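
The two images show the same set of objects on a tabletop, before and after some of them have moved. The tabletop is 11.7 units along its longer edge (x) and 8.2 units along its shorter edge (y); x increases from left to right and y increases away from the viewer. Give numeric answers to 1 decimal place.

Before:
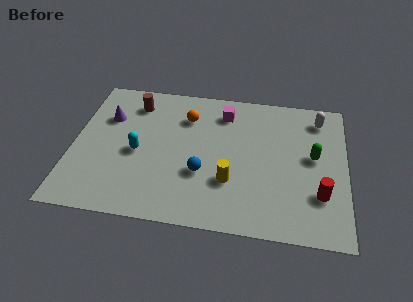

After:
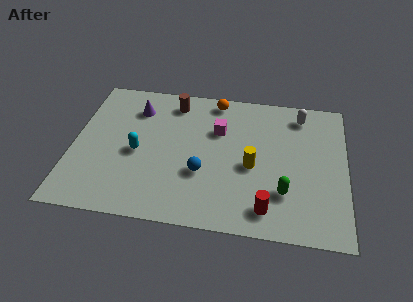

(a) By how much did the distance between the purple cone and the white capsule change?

-2.1

Before: roughly 9.2 units apart; after: 7.1. That's 2.1 units closer together.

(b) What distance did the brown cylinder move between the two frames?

1.7

From (2.5, 6.6) to (4.2, 6.9), the brown cylinder covered √(1.7² + 0.3²) ≈ 1.7 units.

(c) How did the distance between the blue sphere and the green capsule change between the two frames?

-1.4

They were about 5.0 units apart before and 3.6 after — 1.4 units closer together.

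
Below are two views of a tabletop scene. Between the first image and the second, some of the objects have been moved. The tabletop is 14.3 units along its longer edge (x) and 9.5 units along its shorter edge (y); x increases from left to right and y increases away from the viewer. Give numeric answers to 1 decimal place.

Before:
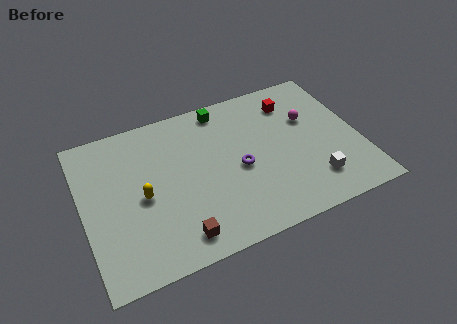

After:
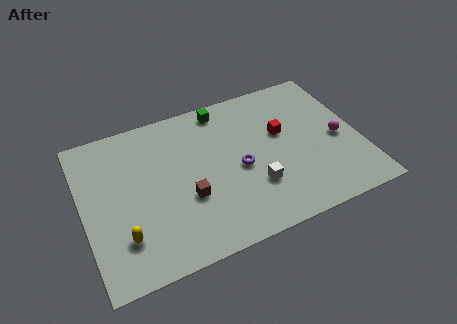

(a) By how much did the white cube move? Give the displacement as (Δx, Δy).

(-3.0, 0.8)

The white cube was at about (11.6, 2.1) and moved to about (8.6, 2.9).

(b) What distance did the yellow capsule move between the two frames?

2.3

The yellow capsule moved from about (3.0, 4.4) to (1.8, 2.4), a distance of √(1.2² + 2.0²) ≈ 2.3.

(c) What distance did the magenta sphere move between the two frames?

2.2

From (11.9, 6.1) to (13.2, 4.3), the magenta sphere covered √(1.3² + 1.8²) ≈ 2.2 units.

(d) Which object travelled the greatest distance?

the white cube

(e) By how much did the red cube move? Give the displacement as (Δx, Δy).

(-0.8, -1.8)

The red cube was at about (11.2, 7.5) and moved to about (10.4, 5.7).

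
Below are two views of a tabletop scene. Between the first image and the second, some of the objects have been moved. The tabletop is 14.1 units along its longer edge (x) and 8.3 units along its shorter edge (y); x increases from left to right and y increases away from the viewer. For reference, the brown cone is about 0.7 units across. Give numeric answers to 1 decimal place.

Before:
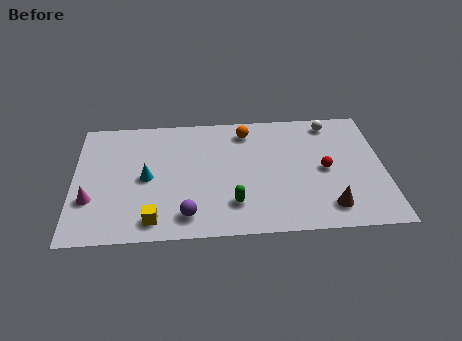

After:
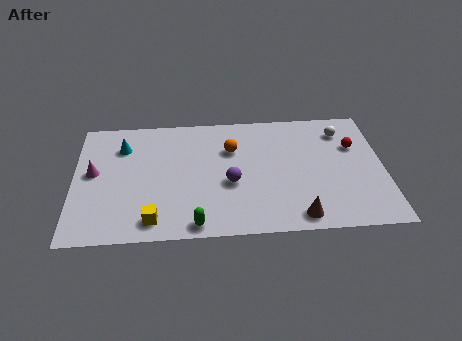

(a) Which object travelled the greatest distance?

the purple sphere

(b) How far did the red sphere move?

2.1

From (11.4, 4.0) to (12.8, 5.5), the red sphere covered √(1.4² + 1.5²) ≈ 2.1 units.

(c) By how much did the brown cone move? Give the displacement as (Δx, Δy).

(-1.4, -0.5)

From the two frames, the brown cone sits at roughly (11.5, 1.5) before and (10.1, 1.0) after.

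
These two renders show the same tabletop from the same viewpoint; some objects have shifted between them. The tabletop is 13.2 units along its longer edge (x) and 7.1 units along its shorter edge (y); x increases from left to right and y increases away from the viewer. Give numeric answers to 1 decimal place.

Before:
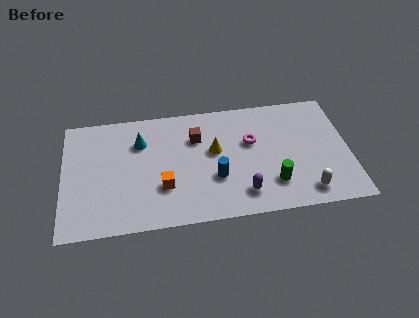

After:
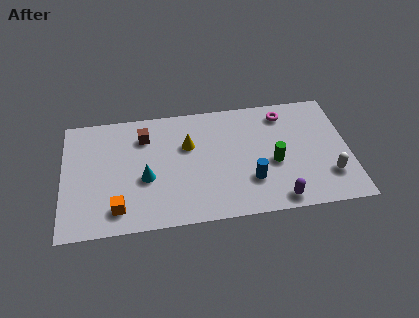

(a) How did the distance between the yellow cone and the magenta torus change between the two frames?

+3.0

They were about 1.7 units apart before and 4.7 after — 3.0 units further apart.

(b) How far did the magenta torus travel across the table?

2.2

The magenta torus moved from about (8.7, 4.4) to (10.3, 5.9), a distance of √(1.6² + 1.5²) ≈ 2.2.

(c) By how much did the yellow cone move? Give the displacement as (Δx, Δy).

(-1.2, 0.5)

From the two frames, the yellow cone sits at roughly (7.0, 4.1) before and (5.8, 4.6) after.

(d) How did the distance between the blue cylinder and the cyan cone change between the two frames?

+0.6

They were about 4.3 units apart before and 4.9 after — 0.6 units further apart.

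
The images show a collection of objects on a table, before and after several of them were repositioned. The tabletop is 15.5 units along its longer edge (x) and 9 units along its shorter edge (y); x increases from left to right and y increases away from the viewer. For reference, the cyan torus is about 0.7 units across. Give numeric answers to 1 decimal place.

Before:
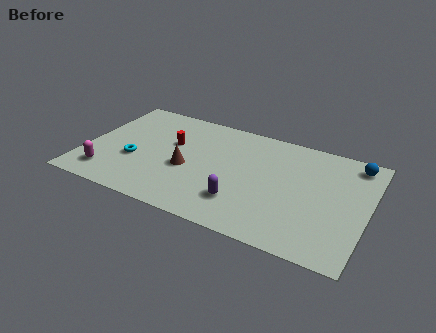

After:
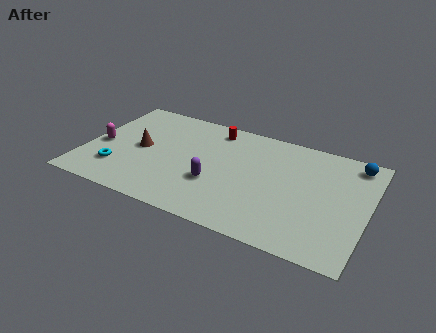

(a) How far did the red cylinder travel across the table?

3.0

The red cylinder was near (4.6, 5.6) before and (6.7, 7.7) after, so it travelled √(2.1² + 2.1²) ≈ 3.0 units.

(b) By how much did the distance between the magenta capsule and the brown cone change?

-2.4

They were about 4.7 units apart before and 2.3 after — 2.4 units closer together.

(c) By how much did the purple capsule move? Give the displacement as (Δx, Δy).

(-1.6, 0.9)

From the two frames, the purple capsule sits at roughly (8.9, 2.3) before and (7.3, 3.2) after.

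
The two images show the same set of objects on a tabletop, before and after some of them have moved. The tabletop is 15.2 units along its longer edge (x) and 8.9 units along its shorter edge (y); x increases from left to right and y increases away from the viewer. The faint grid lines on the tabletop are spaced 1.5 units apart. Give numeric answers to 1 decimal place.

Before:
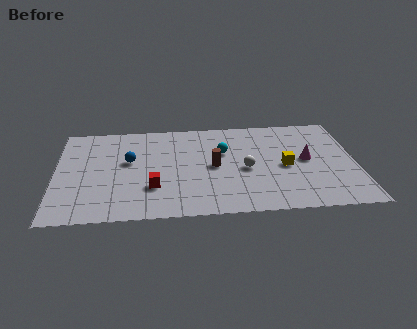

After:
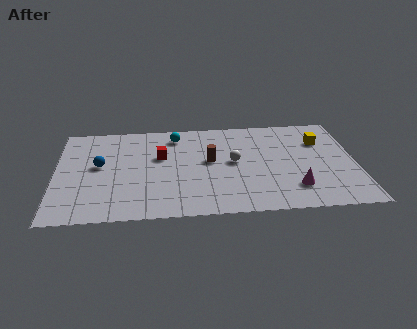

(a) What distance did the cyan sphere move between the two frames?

2.9

The cyan sphere was near (8.5, 5.7) before and (6.1, 7.4) after, so it travelled √(2.4² + 1.7²) ≈ 2.9 units.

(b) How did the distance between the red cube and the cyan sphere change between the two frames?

-2.6

The distance was about 4.7 in the first image and 2.1 in the second, so they moved 2.6 units closer together.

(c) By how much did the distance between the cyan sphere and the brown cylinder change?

+1.6

They were about 1.4 units apart before and 3.0 after — 1.6 units further apart.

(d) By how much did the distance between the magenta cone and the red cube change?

-0.5

Before: roughly 8.0 units apart; after: 7.5. That's 0.5 units closer together.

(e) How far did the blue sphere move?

1.5

The blue sphere was near (3.7, 5.2) before and (2.2, 4.9) after, so it travelled √(1.5² + 0.3²) ≈ 1.5 units.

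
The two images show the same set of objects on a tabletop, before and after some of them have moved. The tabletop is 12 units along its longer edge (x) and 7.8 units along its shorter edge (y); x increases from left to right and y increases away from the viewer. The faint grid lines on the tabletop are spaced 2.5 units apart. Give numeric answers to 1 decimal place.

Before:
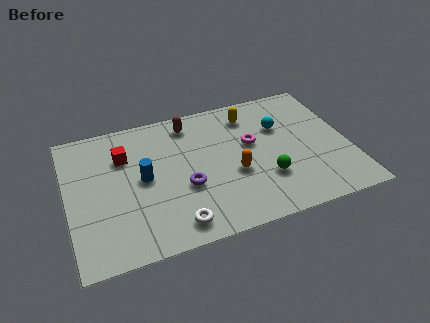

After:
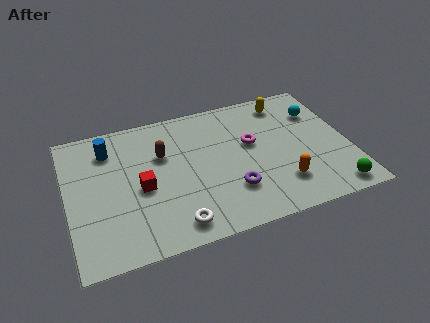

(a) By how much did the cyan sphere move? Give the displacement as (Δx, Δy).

(1.7, 0.4)

From the two frames, the cyan sphere sits at roughly (9.2, 5.2) before and (10.9, 5.6) after.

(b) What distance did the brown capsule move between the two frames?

2.0

From (5.4, 6.6) to (4.1, 5.1), the brown capsule covered √(1.3² + 1.5²) ≈ 2.0 units.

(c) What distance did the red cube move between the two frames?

2.1

From (2.5, 5.5) to (3.1, 3.5), the red cube covered √(0.6² + 2.0²) ≈ 2.1 units.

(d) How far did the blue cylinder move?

2.5

From (3.2, 4.0) to (1.9, 6.1), the blue cylinder covered √(1.3² + 2.1²) ≈ 2.5 units.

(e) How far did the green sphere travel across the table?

3.1

The green sphere moved from about (8.3, 2.4) to (11.0, 0.9), a distance of √(2.7² + 1.5²) ≈ 3.1.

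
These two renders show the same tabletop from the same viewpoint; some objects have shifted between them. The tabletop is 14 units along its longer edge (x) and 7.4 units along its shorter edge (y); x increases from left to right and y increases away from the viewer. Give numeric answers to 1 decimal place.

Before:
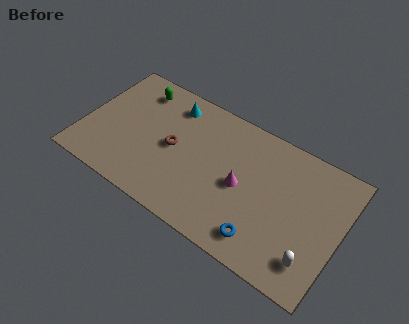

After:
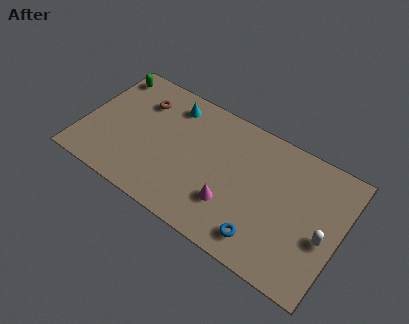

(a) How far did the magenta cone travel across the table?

1.4

The magenta cone was near (8.7, 3.5) before and (8.3, 2.2) after, so it travelled √(0.4² + 1.3²) ≈ 1.4 units.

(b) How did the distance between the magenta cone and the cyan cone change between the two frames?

+0.5

They were about 5.0 units apart before and 5.5 after — 0.5 units further apart.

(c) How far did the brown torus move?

2.8

The brown torus moved from about (4.9, 3.7) to (2.8, 5.5), a distance of √(2.1² + 1.8²) ≈ 2.8.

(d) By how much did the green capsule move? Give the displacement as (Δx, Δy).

(-1.7, 0.2)

The green capsule started near (2.5, 6.1) and ended near (0.8, 6.3).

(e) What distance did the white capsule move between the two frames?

1.6

From (12.8, 1.6) to (13.2, 3.1), the white capsule covered √(0.4² + 1.5²) ≈ 1.6 units.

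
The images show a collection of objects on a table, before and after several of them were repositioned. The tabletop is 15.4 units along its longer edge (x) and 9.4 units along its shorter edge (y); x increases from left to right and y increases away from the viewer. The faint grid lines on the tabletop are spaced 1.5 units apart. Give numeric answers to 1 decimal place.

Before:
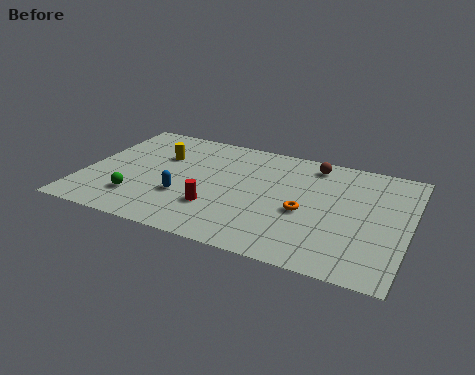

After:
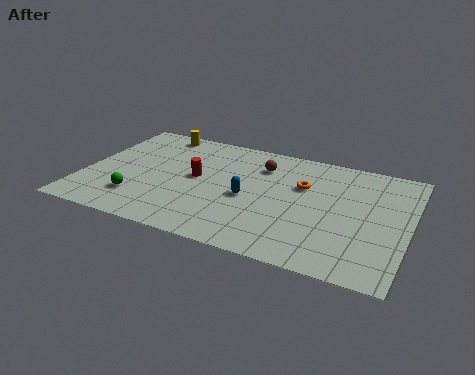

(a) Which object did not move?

the green sphere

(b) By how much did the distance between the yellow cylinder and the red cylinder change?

-0.5

The distance was about 4.7 in the first image and 4.2 in the second, so they moved 0.5 units closer together.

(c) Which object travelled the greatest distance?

the blue capsule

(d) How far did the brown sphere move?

2.6

From (10.6, 8.1) to (8.2, 7.1), the brown sphere covered √(2.4² + 1.0²) ≈ 2.6 units.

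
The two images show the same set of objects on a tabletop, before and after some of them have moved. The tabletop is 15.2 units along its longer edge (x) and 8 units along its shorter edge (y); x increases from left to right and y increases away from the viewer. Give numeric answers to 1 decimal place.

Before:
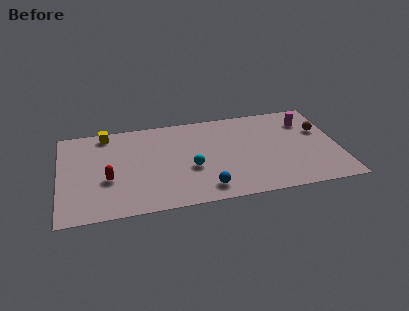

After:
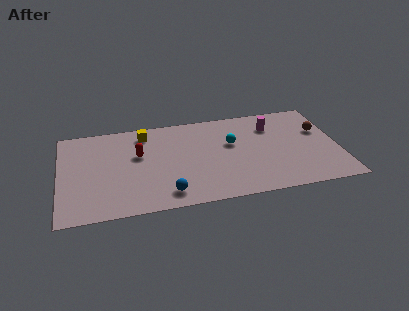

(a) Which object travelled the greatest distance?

the cyan sphere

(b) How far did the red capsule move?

2.5

The red capsule was near (2.6, 3.1) before and (4.3, 4.9) after, so it travelled √(1.7² + 1.8²) ≈ 2.5 units.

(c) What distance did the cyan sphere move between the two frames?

2.9

The cyan sphere was near (7.1, 3.2) before and (9.4, 4.9) after, so it travelled √(2.3² + 1.7²) ≈ 2.9 units.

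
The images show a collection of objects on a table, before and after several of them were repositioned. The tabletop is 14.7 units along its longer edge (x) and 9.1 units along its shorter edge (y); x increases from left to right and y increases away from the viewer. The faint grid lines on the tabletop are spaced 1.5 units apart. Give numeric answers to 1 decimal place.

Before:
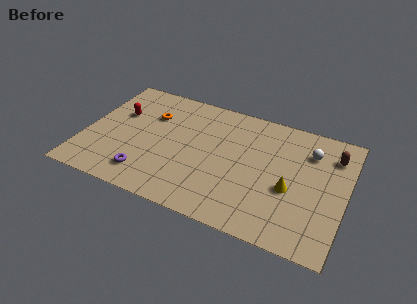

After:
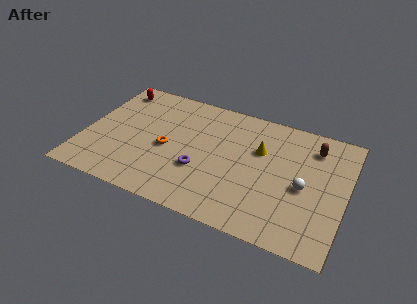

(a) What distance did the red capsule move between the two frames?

2.0

The red capsule moved from about (1.7, 5.8) to (1.2, 7.7), a distance of √(0.5² + 1.9²) ≈ 2.0.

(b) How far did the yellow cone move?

2.9

From (11.7, 3.7) to (9.8, 5.9), the yellow cone covered √(1.9² + 2.2²) ≈ 2.9 units.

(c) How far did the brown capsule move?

1.1

The brown capsule was near (13.8, 7.0) before and (12.7, 7.2) after, so it travelled √(1.1² + 0.2²) ≈ 1.1 units.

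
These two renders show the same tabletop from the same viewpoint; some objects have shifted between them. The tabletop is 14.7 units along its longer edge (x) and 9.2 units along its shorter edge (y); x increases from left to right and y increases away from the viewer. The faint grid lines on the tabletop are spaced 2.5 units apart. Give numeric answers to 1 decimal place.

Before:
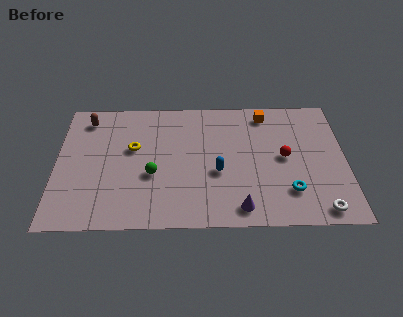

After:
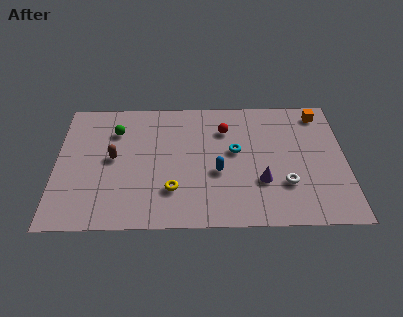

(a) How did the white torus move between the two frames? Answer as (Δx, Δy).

(-1.7, 1.8)

The white torus started near (13.3, 1.0) and ended near (11.6, 2.8).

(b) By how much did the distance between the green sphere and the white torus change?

+0.7

The distance was about 8.8 in the first image and 9.5 in the second, so they moved 0.7 units further apart.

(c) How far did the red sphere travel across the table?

3.7

The red sphere moved from about (11.6, 4.7) to (8.6, 6.8), a distance of √(3.0² + 2.1²) ≈ 3.7.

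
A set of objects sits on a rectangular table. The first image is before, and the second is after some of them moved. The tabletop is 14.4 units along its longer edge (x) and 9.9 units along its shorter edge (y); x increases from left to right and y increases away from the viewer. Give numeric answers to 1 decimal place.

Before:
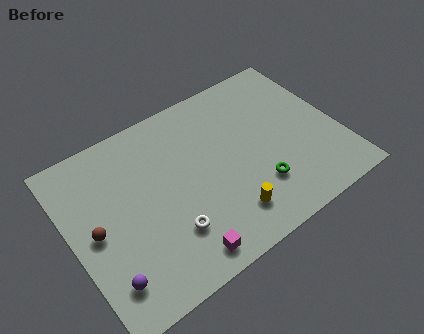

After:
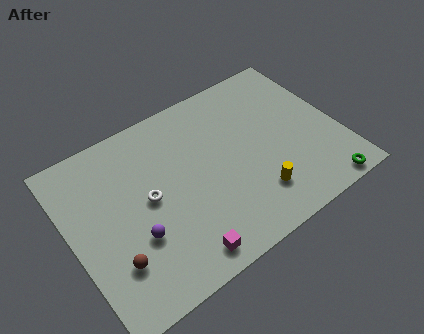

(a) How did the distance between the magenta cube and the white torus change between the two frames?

+2.5

The distance was about 1.5 in the first image and 4.0 in the second, so they moved 2.5 units further apart.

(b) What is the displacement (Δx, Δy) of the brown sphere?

(0.6, -2.1)

The brown sphere started near (1.2, 4.8) and ended near (1.8, 2.7).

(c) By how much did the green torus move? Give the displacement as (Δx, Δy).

(3.2, -1.9)

The green torus was at about (9.6, 2.7) and moved to about (12.8, 0.8).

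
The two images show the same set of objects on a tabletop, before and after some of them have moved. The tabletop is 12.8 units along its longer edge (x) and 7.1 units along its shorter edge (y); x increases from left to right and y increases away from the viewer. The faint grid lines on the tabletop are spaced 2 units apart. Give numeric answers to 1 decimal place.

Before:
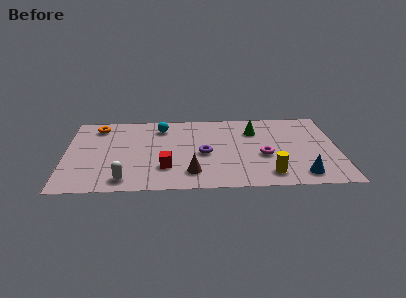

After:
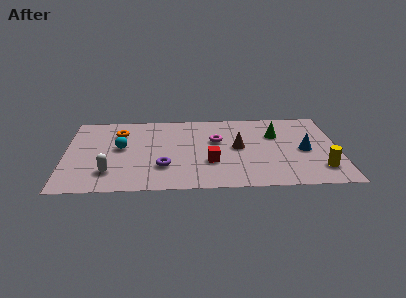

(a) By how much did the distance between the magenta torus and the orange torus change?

-3.7

The distance was about 8.4 in the first image and 4.7 in the second, so they moved 3.7 units closer together.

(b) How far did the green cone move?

1.1

The green cone was near (8.9, 5.2) before and (9.9, 4.8) after, so it travelled √(1.0² + 0.4²) ≈ 1.1 units.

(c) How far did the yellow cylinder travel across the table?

2.4

From (9.5, 1.2) to (11.9, 1.6), the yellow cylinder covered √(2.4² + 0.4²) ≈ 2.4 units.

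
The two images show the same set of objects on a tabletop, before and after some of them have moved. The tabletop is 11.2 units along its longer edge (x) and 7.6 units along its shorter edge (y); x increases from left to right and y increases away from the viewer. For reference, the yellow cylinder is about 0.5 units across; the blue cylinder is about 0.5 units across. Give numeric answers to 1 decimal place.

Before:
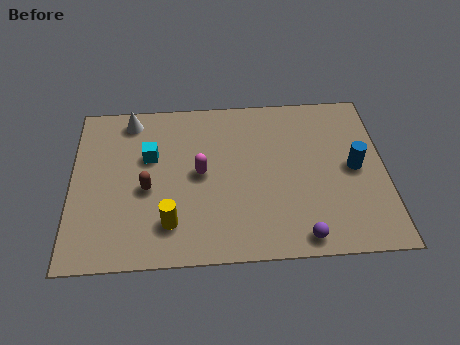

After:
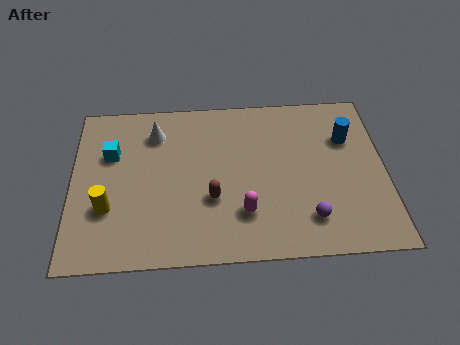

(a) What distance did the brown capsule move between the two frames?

2.4

The brown capsule moved from about (2.7, 3.3) to (5.0, 2.7), a distance of √(2.3² + 0.6²) ≈ 2.4.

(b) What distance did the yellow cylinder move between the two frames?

2.3

The yellow cylinder was near (3.5, 1.7) before and (1.3, 2.5) after, so it travelled √(2.2² + 0.8²) ≈ 2.3 units.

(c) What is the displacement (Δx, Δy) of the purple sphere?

(0.3, 0.8)

The purple sphere started near (8.1, 0.8) and ended near (8.4, 1.6).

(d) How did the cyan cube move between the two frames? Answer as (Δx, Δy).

(-1.4, 0.2)

The cyan cube started near (2.8, 4.8) and ended near (1.4, 5.0).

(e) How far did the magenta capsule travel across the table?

2.4

The magenta capsule was near (4.6, 3.9) before and (6.1, 2.0) after, so it travelled √(1.5² + 1.9²) ≈ 2.4 units.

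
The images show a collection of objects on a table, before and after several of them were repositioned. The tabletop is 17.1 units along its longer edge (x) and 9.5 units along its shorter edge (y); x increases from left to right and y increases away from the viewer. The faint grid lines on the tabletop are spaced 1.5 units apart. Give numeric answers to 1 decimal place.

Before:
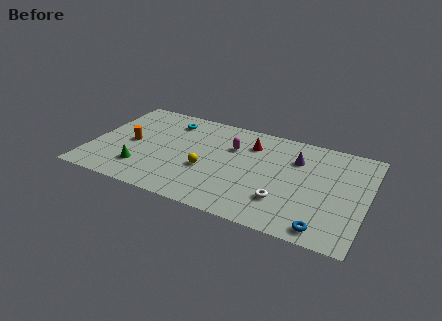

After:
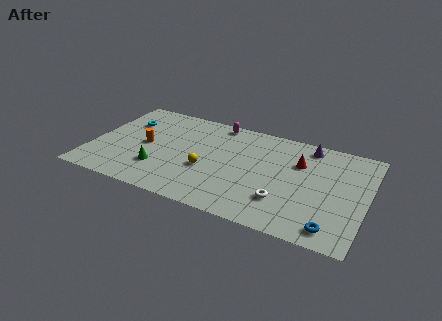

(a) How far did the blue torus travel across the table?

0.5

From (14.8, 1.1) to (15.3, 1.3), the blue torus covered √(0.5² + 0.2²) ≈ 0.5 units.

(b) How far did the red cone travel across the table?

3.2

From (9.7, 7.2) to (12.8, 6.5), the red cone covered √(3.1² + 0.7²) ≈ 3.2 units.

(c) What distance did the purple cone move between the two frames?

1.6

The purple cone was near (12.6, 6.8) before and (13.2, 8.3) after, so it travelled √(0.6² + 1.5²) ≈ 1.6 units.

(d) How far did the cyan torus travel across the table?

2.9

The cyan torus moved from about (4.5, 7.7) to (1.8, 6.7), a distance of √(2.7² + 1.0²) ≈ 2.9.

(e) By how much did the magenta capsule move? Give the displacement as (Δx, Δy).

(-1.2, 2.1)

From the two frames, the magenta capsule sits at roughly (8.6, 6.5) before and (7.4, 8.6) after.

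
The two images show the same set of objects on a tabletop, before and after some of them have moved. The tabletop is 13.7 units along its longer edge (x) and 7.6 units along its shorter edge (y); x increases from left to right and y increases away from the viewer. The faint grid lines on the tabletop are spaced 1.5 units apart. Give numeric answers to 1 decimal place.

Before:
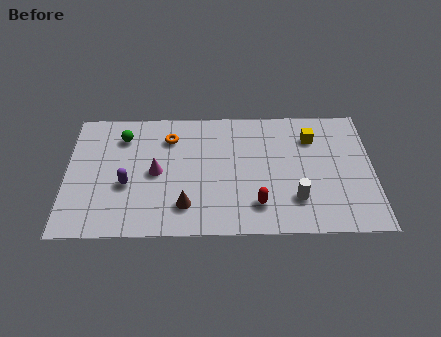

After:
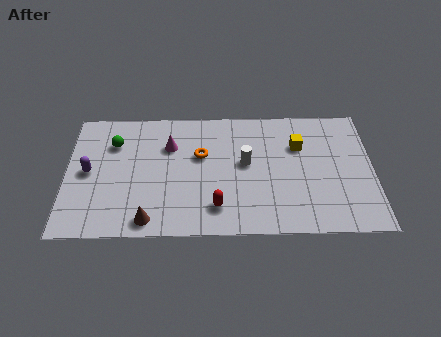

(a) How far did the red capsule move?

1.8

From (8.5, 1.7) to (6.7, 1.6), the red capsule covered √(1.8² + 0.1²) ≈ 1.8 units.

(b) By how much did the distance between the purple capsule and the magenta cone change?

+2.4

Before: roughly 1.5 units apart; after: 3.9. That's 2.4 units further apart.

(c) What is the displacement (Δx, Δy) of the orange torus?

(1.4, -1.1)

From the two frames, the orange torus sits at roughly (4.6, 5.8) before and (6.0, 4.7) after.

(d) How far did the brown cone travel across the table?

1.8

From (5.3, 1.7) to (3.7, 0.9), the brown cone covered √(1.6² + 0.8²) ≈ 1.8 units.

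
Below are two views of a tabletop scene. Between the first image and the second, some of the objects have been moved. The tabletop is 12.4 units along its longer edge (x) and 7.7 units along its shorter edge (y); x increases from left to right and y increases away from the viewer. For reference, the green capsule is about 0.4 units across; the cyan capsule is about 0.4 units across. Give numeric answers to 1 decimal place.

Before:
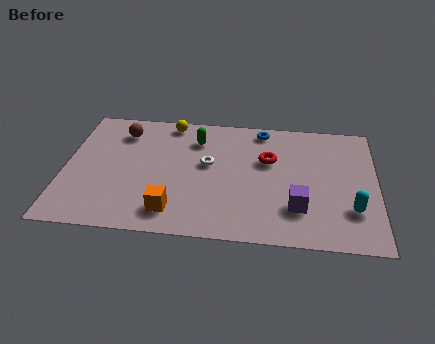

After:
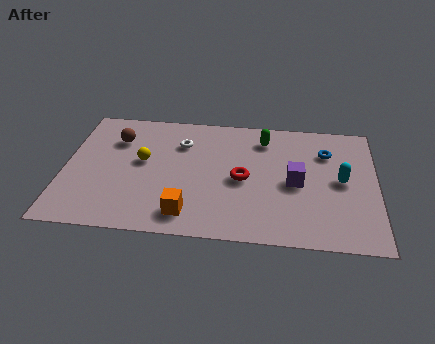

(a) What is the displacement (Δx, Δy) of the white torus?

(-1.1, 1.2)

The white torus was at about (5.7, 4.4) and moved to about (4.6, 5.6).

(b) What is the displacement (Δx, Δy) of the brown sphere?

(-0.2, -0.5)

The brown sphere was at about (2.2, 6.1) and moved to about (2.0, 5.6).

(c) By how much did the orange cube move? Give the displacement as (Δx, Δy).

(0.6, -0.1)

The orange cube started near (4.4, 1.4) and ended near (5.0, 1.3).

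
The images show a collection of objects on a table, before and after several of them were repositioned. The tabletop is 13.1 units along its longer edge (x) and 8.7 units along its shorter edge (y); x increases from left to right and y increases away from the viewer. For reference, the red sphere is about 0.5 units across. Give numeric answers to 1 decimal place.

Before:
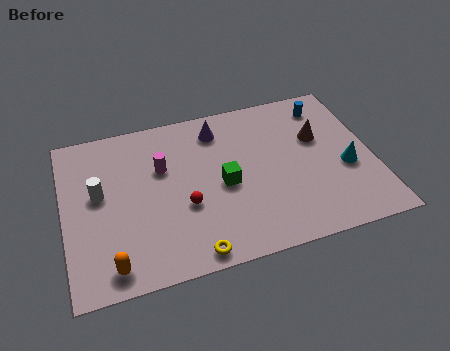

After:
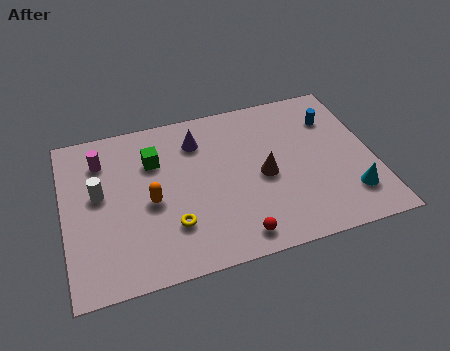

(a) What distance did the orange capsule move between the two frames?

3.3

The orange capsule moved from about (1.8, 1.1) to (3.6, 3.9), a distance of √(1.8² + 2.8²) ≈ 3.3.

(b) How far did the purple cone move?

1.0

The purple cone moved from about (6.7, 7.1) to (5.8, 6.7), a distance of √(0.9² + 0.4²) ≈ 1.0.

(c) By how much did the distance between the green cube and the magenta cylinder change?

-0.7

They were about 3.0 units apart before and 2.3 after — 0.7 units closer together.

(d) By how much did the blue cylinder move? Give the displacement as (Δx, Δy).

(0.2, -0.8)

The blue cylinder was at about (11.4, 7.2) and moved to about (11.6, 6.4).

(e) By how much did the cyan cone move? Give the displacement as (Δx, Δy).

(0.0, -1.5)

From the two frames, the cyan cone sits at roughly (11.9, 3.5) before and (11.9, 2.0) after.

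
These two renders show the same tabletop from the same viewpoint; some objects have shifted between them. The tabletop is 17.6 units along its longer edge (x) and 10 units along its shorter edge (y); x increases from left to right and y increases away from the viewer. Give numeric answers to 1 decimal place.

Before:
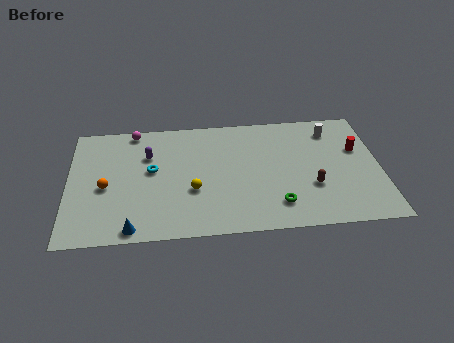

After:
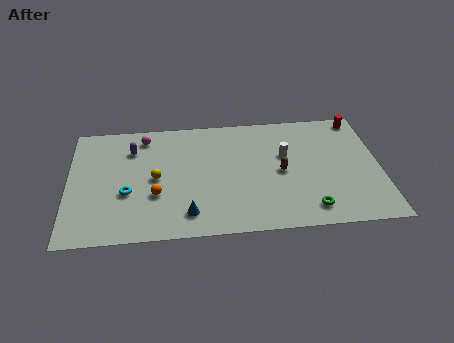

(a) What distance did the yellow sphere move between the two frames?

2.4

The yellow sphere moved from about (7.0, 3.7) to (4.9, 4.9), a distance of √(2.1² + 1.2²) ≈ 2.4.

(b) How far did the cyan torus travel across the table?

2.3

From (4.7, 5.6) to (3.3, 3.8), the cyan torus covered √(1.4² + 1.8²) ≈ 2.3 units.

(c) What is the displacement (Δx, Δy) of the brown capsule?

(-1.7, 1.4)

The brown capsule started near (13.7, 3.4) and ended near (12.0, 4.8).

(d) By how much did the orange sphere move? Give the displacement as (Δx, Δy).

(2.8, -0.9)

The orange sphere was at about (2.1, 4.4) and moved to about (4.9, 3.5).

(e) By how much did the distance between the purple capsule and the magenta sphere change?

-1.1

Before: roughly 2.3 units apart; after: 1.2. That's 1.1 units closer together.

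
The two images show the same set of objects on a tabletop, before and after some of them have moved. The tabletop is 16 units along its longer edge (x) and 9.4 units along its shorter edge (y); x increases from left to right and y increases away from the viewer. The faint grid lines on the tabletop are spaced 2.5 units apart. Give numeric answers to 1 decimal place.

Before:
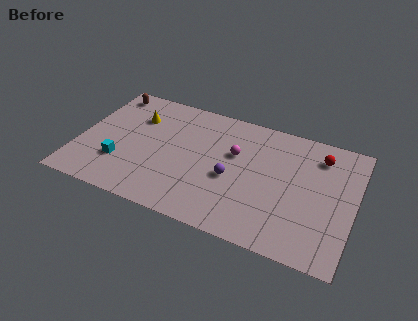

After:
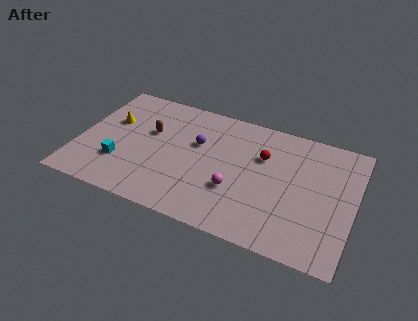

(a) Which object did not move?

the cyan cube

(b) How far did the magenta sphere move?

2.7

The magenta sphere moved from about (9.0, 5.9) to (9.3, 3.2), a distance of √(0.3² + 2.7²) ≈ 2.7.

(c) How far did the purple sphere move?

2.9

The purple sphere moved from about (9.0, 4.0) to (6.8, 5.9), a distance of √(2.2² + 1.9²) ≈ 2.9.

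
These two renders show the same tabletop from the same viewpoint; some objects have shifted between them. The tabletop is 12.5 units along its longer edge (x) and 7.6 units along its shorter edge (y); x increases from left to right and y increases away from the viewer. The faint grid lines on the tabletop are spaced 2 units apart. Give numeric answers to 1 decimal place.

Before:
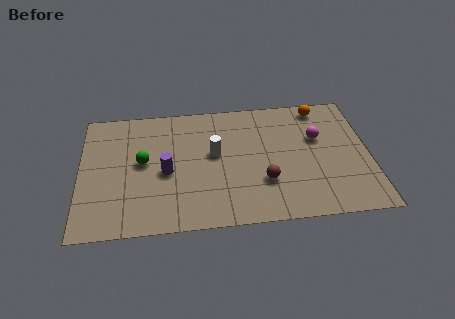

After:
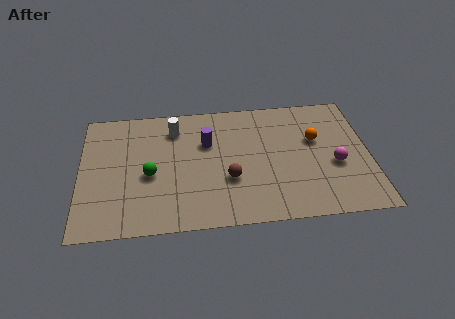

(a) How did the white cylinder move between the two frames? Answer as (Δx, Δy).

(-1.7, 1.7)

The white cylinder started near (5.8, 4.3) and ended near (4.1, 6.0).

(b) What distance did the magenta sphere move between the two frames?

1.8

The magenta sphere was near (10.3, 4.8) before and (11.0, 3.1) after, so it travelled √(0.7² + 1.7²) ≈ 1.8 units.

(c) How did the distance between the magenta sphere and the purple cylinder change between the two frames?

-0.9

The distance was about 6.7 in the first image and 5.8 in the second, so they moved 0.9 units closer together.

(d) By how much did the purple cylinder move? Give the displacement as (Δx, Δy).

(1.8, 1.6)

The purple cylinder started near (3.7, 3.4) and ended near (5.5, 5.0).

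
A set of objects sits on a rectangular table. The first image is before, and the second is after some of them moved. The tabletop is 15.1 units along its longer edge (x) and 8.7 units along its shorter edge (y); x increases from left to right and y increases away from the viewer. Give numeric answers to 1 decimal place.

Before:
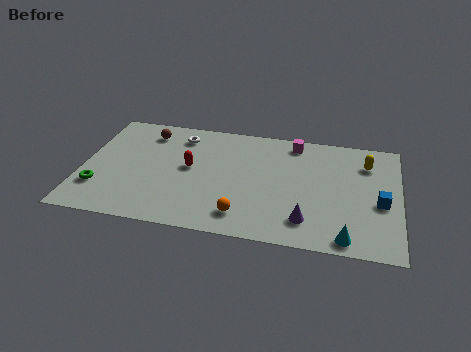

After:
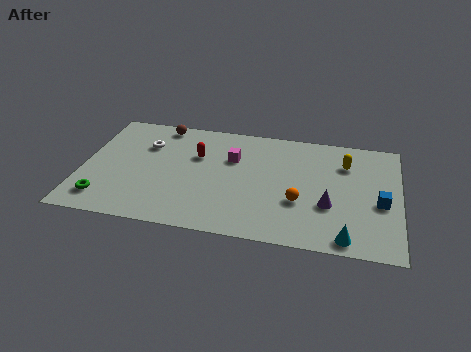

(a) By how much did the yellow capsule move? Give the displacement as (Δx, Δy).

(-1.0, -0.2)

The yellow capsule started near (13.5, 6.6) and ended near (12.5, 6.4).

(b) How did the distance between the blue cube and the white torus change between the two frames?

+1.3

The distance was about 10.3 in the first image and 11.6 in the second, so they moved 1.3 units further apart.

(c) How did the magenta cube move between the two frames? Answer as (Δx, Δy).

(-2.9, -1.8)

The magenta cube started near (10.0, 7.6) and ended near (7.1, 5.8).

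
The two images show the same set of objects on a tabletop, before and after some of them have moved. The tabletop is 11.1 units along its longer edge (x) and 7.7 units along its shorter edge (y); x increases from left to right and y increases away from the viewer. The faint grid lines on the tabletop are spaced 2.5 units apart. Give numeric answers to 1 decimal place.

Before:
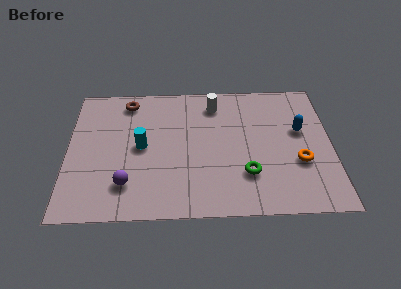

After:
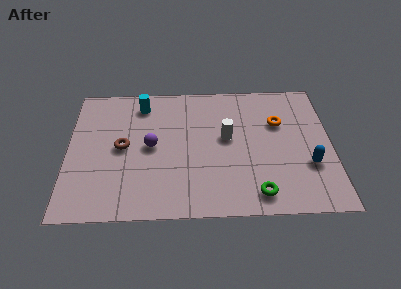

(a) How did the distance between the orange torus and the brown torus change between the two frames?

-1.4

They were about 8.1 units apart before and 6.7 after — 1.4 units closer together.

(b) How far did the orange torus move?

2.4

The orange torus moved from about (9.7, 2.8) to (8.9, 5.1), a distance of √(0.8² + 2.3²) ≈ 2.4.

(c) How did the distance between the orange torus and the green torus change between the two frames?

+1.8

Before: roughly 2.3 units apart; after: 4.1. That's 1.8 units further apart.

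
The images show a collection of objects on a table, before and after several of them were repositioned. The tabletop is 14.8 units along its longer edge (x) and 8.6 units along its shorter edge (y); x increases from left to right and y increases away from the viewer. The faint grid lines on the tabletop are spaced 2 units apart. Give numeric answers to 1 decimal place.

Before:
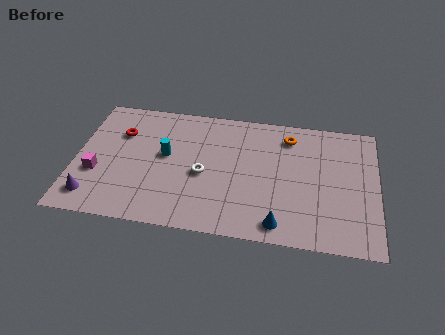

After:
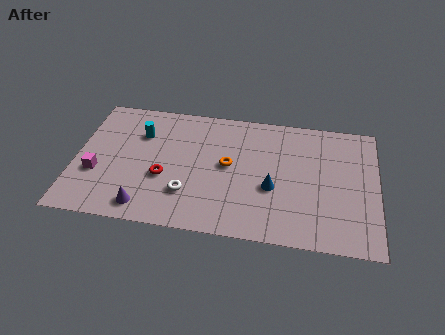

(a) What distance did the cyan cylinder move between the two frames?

1.8

The cyan cylinder was near (4.4, 4.8) before and (3.1, 6.1) after, so it travelled √(1.3² + 1.3²) ≈ 1.8 units.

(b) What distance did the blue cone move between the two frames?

2.3

The blue cone moved from about (10.1, 1.1) to (9.7, 3.4), a distance of √(0.4² + 2.3²) ≈ 2.3.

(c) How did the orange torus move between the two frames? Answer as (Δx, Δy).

(-2.9, -2.4)

The orange torus started near (10.4, 7.0) and ended near (7.5, 4.6).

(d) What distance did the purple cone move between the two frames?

2.6

From (1.0, 1.5) to (3.6, 1.2), the purple cone covered √(2.6² + 0.3²) ≈ 2.6 units.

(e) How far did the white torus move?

1.6

The white torus was near (6.3, 3.8) before and (5.6, 2.4) after, so it travelled √(0.7² + 1.4²) ≈ 1.6 units.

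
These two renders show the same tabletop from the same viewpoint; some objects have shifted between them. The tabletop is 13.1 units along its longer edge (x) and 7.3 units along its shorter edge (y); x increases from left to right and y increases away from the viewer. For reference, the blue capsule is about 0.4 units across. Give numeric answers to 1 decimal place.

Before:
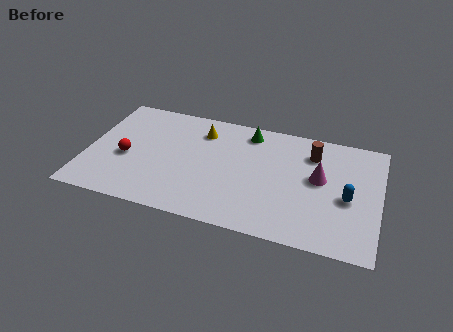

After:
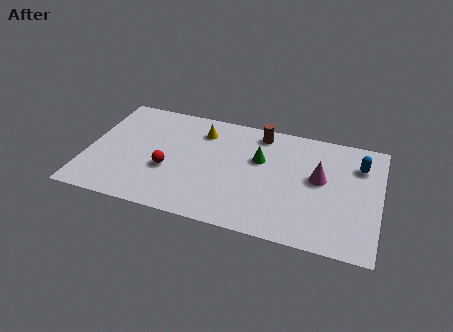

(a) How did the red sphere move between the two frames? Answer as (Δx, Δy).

(1.9, -0.3)

From the two frames, the red sphere sits at roughly (1.8, 3.1) before and (3.7, 2.8) after.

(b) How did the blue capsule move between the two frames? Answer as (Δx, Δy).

(0.4, 2.2)

From the two frames, the blue capsule sits at roughly (11.7, 3.2) before and (12.1, 5.4) after.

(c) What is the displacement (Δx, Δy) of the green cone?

(0.6, -1.6)

The green cone was at about (7.1, 6.2) and moved to about (7.7, 4.6).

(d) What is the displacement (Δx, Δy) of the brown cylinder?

(-2.4, 0.7)

The brown cylinder started near (10.0, 5.6) and ended near (7.6, 6.3).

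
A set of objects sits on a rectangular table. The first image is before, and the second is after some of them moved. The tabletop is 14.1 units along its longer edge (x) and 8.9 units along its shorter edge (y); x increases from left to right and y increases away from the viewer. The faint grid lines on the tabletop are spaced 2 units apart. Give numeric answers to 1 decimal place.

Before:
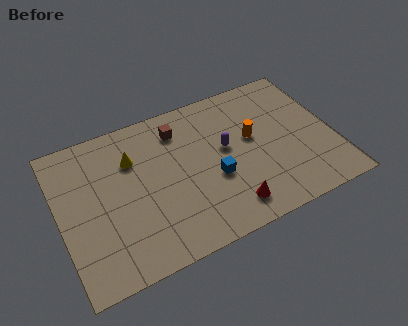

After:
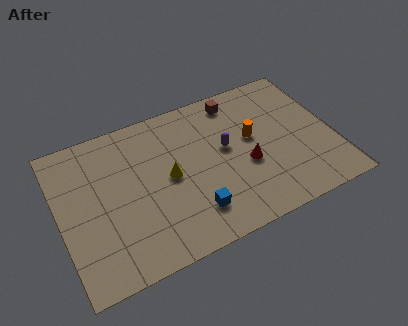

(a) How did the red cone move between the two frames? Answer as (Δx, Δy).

(1.2, 2.1)

The red cone was at about (8.3, 1.5) and moved to about (9.5, 3.6).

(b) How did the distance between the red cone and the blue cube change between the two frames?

+1.3

The distance was about 2.1 in the first image and 3.4 in the second, so they moved 1.3 units further apart.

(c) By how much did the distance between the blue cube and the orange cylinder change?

+2.0

They were about 2.7 units apart before and 4.7 after — 2.0 units further apart.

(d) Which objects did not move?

the purple capsule and the orange cylinder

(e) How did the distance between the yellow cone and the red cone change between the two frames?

-2.5

They were about 6.5 units apart before and 4.0 after — 2.5 units closer together.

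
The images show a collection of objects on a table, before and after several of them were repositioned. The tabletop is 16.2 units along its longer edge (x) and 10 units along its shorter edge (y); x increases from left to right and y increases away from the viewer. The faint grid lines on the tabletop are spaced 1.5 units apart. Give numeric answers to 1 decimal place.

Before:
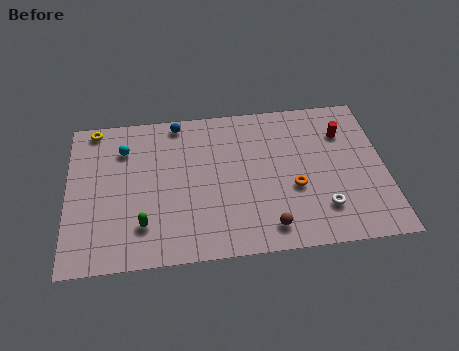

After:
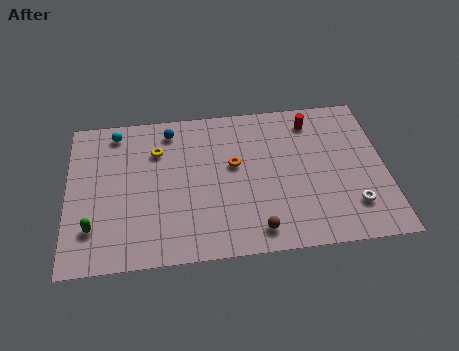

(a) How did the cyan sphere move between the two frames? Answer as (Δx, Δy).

(-0.4, 1.2)

The cyan sphere was at about (2.9, 7.5) and moved to about (2.5, 8.7).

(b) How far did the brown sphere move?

0.6

The brown sphere moved from about (10.1, 1.5) to (9.5, 1.4), a distance of √(0.6² + 0.1²) ≈ 0.6.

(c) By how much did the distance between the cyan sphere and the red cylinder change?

-1.2

The distance was about 11.3 in the first image and 10.1 in the second, so they moved 1.2 units closer together.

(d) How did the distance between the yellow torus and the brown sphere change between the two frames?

-4.0

Before: roughly 11.6 units apart; after: 7.6. That's 4.0 units closer together.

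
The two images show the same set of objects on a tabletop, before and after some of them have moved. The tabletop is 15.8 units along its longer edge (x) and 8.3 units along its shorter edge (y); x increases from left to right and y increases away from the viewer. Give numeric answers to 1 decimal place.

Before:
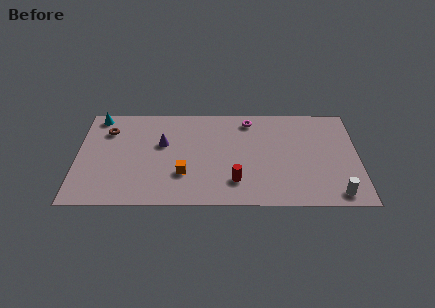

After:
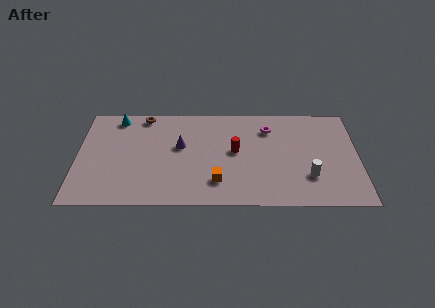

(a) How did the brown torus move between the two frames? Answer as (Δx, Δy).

(2.0, 1.3)

The brown torus started near (1.7, 6.2) and ended near (3.7, 7.5).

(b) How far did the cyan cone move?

1.1

The cyan cone moved from about (1.1, 7.4) to (2.2, 7.3), a distance of √(1.1² + 0.1²) ≈ 1.1.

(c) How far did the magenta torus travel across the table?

1.3

The magenta torus was near (9.7, 7.1) before and (10.8, 6.4) after, so it travelled √(1.1² + 0.7²) ≈ 1.3 units.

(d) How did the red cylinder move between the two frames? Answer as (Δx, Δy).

(0.0, 2.5)

The red cylinder was at about (8.9, 2.0) and moved to about (8.9, 4.5).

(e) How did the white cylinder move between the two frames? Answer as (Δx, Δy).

(-1.5, 1.4)

The white cylinder started near (14.5, 1.0) and ended near (13.0, 2.4).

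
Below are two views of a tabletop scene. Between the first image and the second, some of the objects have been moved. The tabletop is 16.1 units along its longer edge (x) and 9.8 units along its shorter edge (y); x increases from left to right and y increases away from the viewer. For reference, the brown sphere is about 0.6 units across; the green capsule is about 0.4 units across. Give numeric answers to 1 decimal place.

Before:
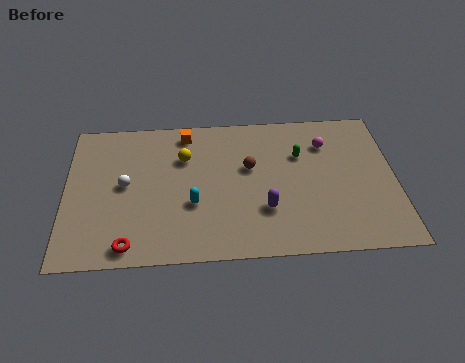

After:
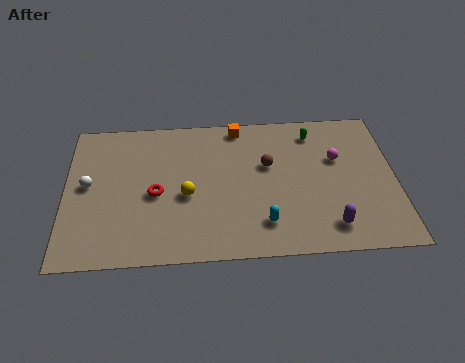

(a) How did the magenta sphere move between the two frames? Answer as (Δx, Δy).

(0.5, -1.1)

From the two frames, the magenta sphere sits at roughly (12.8, 7.3) before and (13.3, 6.2) after.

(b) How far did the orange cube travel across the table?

2.6

From (5.9, 8.5) to (8.5, 8.8), the orange cube covered √(2.6² + 0.3²) ≈ 2.6 units.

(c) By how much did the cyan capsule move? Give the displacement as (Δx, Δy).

(3.4, -1.5)

The cyan capsule was at about (6.2, 3.6) and moved to about (9.6, 2.1).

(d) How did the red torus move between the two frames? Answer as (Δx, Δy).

(1.3, 3.3)

From the two frames, the red torus sits at roughly (3.1, 1.1) before and (4.4, 4.4) after.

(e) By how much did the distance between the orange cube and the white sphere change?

+3.7

The distance was about 4.5 in the first image and 8.2 in the second, so they moved 3.7 units further apart.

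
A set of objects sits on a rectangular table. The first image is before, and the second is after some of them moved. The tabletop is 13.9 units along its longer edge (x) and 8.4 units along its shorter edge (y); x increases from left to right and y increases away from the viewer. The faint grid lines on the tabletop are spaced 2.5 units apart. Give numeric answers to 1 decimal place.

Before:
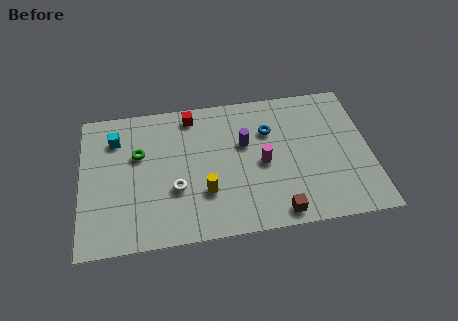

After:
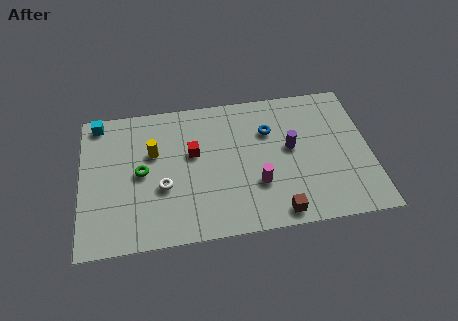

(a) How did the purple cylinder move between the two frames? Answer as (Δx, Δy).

(2.2, -0.6)

The purple cylinder was at about (7.9, 5.2) and moved to about (10.1, 4.6).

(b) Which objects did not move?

the brown cube and the blue torus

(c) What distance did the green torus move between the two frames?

1.1

The green torus moved from about (2.8, 5.3) to (2.9, 4.2), a distance of √(0.1² + 1.1²) ≈ 1.1.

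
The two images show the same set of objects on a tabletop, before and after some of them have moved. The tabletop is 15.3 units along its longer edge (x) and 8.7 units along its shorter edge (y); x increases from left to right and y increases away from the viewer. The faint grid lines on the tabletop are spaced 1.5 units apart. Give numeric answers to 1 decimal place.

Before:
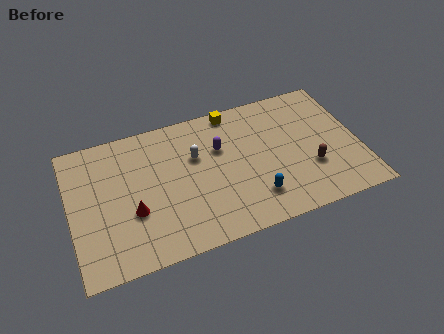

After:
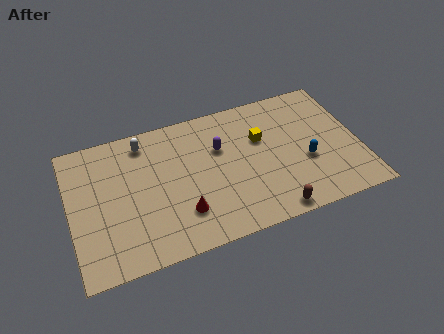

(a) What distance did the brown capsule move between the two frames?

3.1

The brown capsule moved from about (12.6, 2.9) to (10.3, 0.8), a distance of √(2.3² + 2.1²) ≈ 3.1.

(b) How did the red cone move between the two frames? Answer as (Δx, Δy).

(2.5, -0.9)

From the two frames, the red cone sits at roughly (3.2, 3.2) before and (5.7, 2.3) after.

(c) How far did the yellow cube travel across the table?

2.6

The yellow cube moved from about (8.9, 7.9) to (10.2, 5.6), a distance of √(1.3² + 2.3²) ≈ 2.6.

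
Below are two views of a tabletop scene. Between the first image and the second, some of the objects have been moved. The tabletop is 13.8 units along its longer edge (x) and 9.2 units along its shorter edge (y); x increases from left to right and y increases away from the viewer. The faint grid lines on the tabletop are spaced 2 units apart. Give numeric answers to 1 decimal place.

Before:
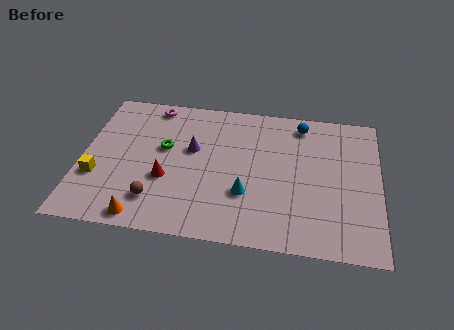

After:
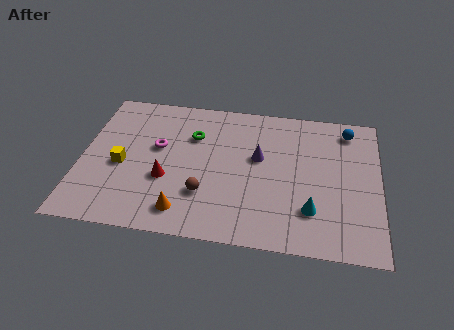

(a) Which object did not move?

the red cone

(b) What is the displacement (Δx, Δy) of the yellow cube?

(1.1, 0.9)

From the two frames, the yellow cube sits at roughly (0.8, 3.1) before and (1.9, 4.0) after.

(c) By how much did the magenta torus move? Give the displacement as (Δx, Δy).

(0.4, -2.8)

From the two frames, the magenta torus sits at roughly (3.1, 8.2) before and (3.5, 5.4) after.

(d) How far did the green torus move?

1.6

From (3.8, 5.4) to (5.1, 6.4), the green torus covered √(1.3² + 1.0²) ≈ 1.6 units.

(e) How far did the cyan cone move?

3.1

From (7.7, 3.0) to (10.7, 2.4), the cyan cone covered √(3.0² + 0.6²) ≈ 3.1 units.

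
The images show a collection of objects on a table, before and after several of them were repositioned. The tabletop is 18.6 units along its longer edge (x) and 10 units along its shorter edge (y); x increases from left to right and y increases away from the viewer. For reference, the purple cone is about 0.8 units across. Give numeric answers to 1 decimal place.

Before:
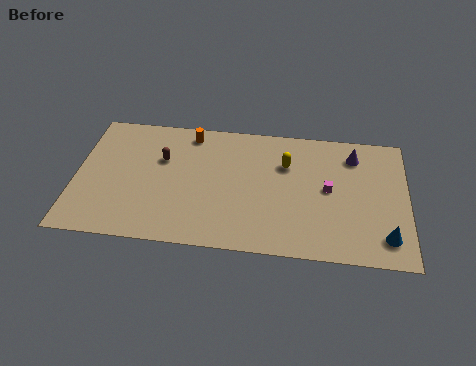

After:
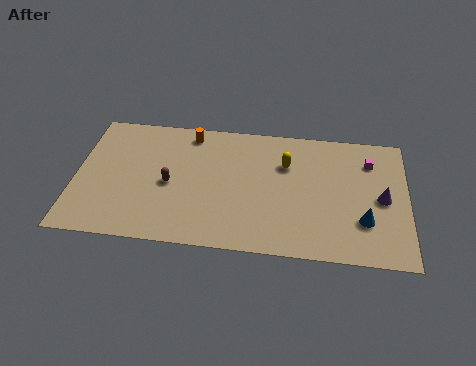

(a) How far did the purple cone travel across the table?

3.6

From (15.6, 8.0) to (17.2, 4.8), the purple cone covered √(1.6² + 3.2²) ≈ 3.6 units.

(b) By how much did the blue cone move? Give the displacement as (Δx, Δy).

(-1.2, 1.1)

The blue cone was at about (17.4, 1.9) and moved to about (16.2, 3.0).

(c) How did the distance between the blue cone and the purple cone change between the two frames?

-4.3

Before: roughly 6.4 units apart; after: 2.1. That's 4.3 units closer together.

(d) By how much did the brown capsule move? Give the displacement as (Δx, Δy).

(0.5, -1.9)

The brown capsule was at about (4.8, 6.5) and moved to about (5.3, 4.6).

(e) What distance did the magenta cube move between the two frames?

3.3

From (14.2, 5.2) to (16.5, 7.6), the magenta cube covered √(2.3² + 2.4²) ≈ 3.3 units.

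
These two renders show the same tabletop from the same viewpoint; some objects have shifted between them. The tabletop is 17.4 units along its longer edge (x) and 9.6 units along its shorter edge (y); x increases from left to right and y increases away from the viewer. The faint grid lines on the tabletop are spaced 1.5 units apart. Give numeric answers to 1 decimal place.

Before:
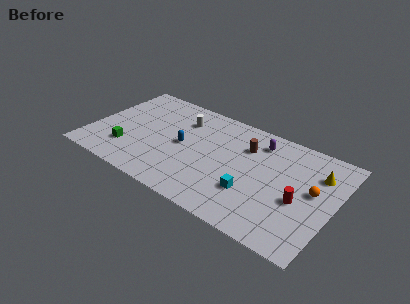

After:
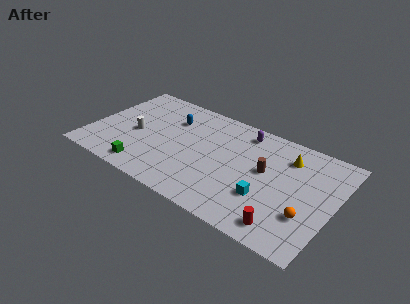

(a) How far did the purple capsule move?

1.3

The purple capsule was near (11.7, 7.8) before and (10.5, 8.2) after, so it travelled √(1.2² + 0.4²) ≈ 1.3 units.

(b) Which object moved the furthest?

the white cylinder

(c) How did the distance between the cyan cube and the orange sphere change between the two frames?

-1.7

They were about 4.6 units apart before and 2.9 after — 1.7 units closer together.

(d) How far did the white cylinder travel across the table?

4.1

From (6.1, 7.2) to (3.2, 4.3), the white cylinder covered √(2.9² + 2.9²) ≈ 4.1 units.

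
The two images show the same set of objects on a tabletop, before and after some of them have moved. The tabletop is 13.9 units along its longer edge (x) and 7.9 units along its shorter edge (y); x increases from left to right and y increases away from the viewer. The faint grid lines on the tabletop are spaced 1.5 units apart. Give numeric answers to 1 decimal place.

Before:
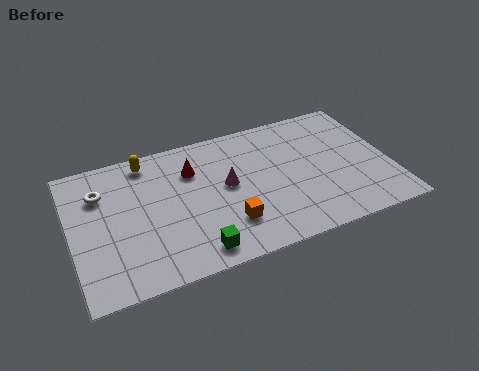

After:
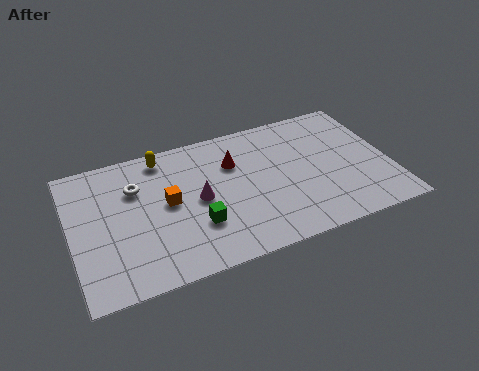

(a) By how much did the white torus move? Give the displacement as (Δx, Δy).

(1.5, -0.2)

The white torus was at about (1.4, 5.7) and moved to about (2.9, 5.5).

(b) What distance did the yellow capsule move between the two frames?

0.7

From (3.5, 6.9) to (4.2, 6.9), the yellow capsule covered √(0.7² + 0.0²) ≈ 0.7 units.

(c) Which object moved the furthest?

the orange cube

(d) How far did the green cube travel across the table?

1.4

From (5.1, 1.1) to (5.3, 2.5), the green cube covered √(0.2² + 1.4²) ≈ 1.4 units.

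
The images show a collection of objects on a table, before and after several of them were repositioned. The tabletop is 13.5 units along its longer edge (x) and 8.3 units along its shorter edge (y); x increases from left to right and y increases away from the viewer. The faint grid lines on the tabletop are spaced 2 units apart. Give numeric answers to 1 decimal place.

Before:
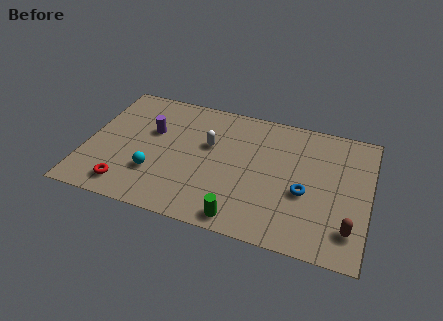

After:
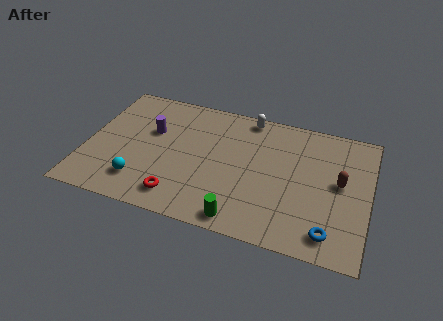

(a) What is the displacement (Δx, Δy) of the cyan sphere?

(-0.6, -0.7)

From the two frames, the cyan sphere sits at roughly (3.4, 2.5) before and (2.8, 1.8) after.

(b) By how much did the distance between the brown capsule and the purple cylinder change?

-1.2

They were about 10.3 units apart before and 9.1 after — 1.2 units closer together.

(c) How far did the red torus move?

2.5

The red torus moved from about (2.2, 1.3) to (4.7, 1.4), a distance of √(2.5² + 0.1²) ≈ 2.5.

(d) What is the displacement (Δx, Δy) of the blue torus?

(1.3, -2.1)

The blue torus was at about (10.5, 3.4) and moved to about (11.8, 1.3).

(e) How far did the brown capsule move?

2.8

The brown capsule was near (12.7, 1.8) before and (12.1, 4.5) after, so it travelled √(0.6² + 2.7²) ≈ 2.8 units.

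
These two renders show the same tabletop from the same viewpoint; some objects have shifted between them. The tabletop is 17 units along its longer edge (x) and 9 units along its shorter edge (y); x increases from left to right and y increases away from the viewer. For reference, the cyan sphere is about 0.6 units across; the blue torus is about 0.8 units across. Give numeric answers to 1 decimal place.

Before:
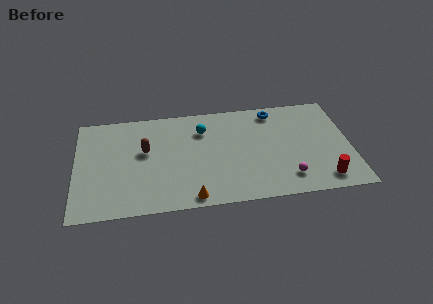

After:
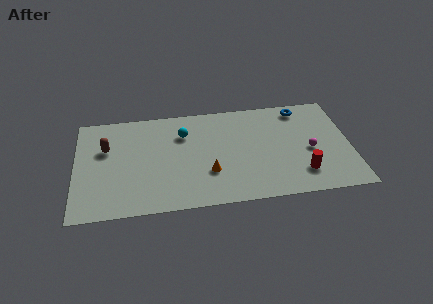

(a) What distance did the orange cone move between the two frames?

2.3

The orange cone moved from about (7.1, 0.9) to (8.2, 2.9), a distance of √(1.1² + 2.0²) ≈ 2.3.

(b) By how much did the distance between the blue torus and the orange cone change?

-1.0

They were about 8.7 units apart before and 7.7 after — 1.0 units closer together.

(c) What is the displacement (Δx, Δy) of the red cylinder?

(-1.3, 0.7)

From the two frames, the red cylinder sits at roughly (15.2, 1.4) before and (13.9, 2.1) after.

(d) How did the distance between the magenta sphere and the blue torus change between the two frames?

-2.2

They were about 6.0 units apart before and 3.8 after — 2.2 units closer together.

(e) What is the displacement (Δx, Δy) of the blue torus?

(1.7, 0.0)

The blue torus was at about (12.4, 7.8) and moved to about (14.1, 7.8).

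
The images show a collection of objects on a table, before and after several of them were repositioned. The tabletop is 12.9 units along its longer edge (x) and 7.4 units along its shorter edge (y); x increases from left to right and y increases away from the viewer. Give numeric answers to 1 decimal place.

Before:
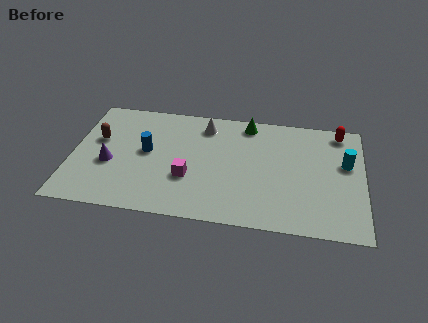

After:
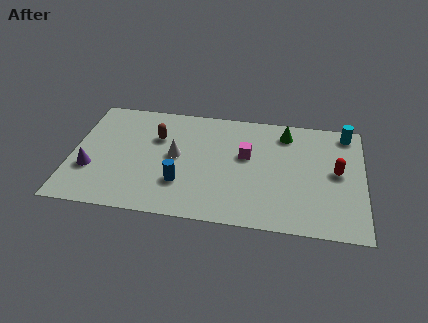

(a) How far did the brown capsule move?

2.6

From (1.1, 4.5) to (3.7, 5.0), the brown capsule covered √(2.6² + 0.5²) ≈ 2.6 units.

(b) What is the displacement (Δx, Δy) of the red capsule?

(-0.1, -2.6)

The red capsule started near (11.8, 6.5) and ended near (11.7, 3.9).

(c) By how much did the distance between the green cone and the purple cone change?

+2.3

Before: roughly 6.9 units apart; after: 9.2. That's 2.3 units further apart.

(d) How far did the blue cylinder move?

2.4

The blue cylinder was near (3.3, 4.0) before and (4.9, 2.2) after, so it travelled √(1.6² + 1.8²) ≈ 2.4 units.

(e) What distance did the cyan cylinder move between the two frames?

2.0

The cyan cylinder moved from about (12.1, 4.5) to (12.1, 6.5), a distance of √(0.0² + 2.0²) ≈ 2.0.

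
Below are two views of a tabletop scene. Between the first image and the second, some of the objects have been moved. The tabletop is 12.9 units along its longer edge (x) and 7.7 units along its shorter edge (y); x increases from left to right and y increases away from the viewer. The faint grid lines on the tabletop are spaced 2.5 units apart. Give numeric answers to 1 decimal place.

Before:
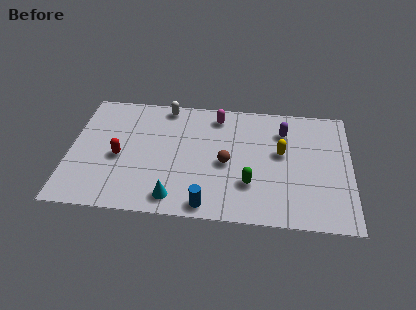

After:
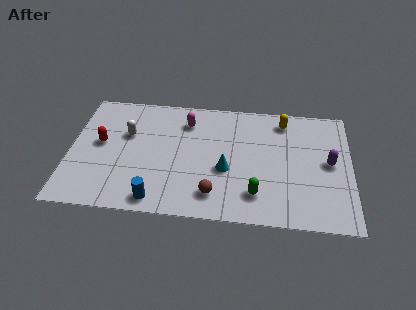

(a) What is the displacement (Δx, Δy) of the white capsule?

(-1.7, -2.0)

The white capsule was at about (4.3, 6.9) and moved to about (2.6, 4.9).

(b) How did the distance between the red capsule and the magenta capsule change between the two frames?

-1.1

They were about 5.4 units apart before and 4.3 after — 1.1 units closer together.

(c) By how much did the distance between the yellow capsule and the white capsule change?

+1.4

Before: roughly 6.0 units apart; after: 7.4. That's 1.4 units further apart.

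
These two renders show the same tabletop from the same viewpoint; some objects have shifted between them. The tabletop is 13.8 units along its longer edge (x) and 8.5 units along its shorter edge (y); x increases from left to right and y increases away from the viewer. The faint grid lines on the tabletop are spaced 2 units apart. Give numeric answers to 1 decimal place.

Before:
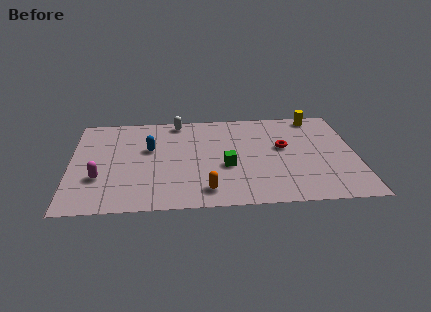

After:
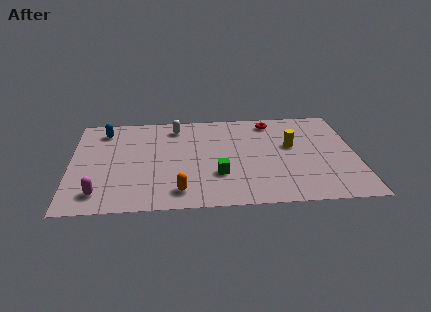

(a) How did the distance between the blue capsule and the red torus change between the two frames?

+1.7

They were about 6.5 units apart before and 8.2 after — 1.7 units further apart.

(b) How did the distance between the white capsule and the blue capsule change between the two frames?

+0.7

The distance was about 2.8 in the first image and 3.5 in the second, so they moved 0.7 units further apart.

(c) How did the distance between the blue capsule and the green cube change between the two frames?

+2.9

Before: roughly 4.1 units apart; after: 7.0. That's 2.9 units further apart.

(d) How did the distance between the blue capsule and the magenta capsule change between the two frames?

+2.1

The distance was about 3.4 in the first image and 5.5 in the second, so they moved 2.1 units further apart.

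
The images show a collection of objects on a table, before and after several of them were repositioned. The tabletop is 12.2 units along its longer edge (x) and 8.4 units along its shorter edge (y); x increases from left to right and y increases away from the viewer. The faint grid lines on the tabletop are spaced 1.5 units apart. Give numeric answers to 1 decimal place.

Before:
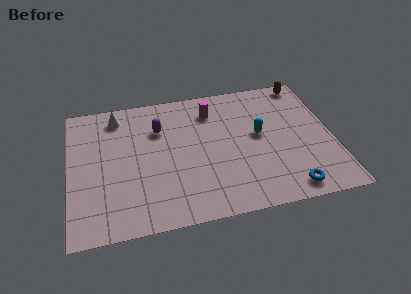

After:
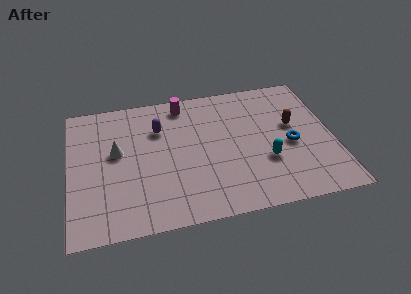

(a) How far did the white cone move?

2.3

From (2.3, 7.1) to (2.2, 4.8), the white cone covered √(0.1² + 2.3²) ≈ 2.3 units.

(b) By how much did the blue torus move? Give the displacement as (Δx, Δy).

(0.3, 2.7)

The blue torus was at about (9.9, 1.0) and moved to about (10.2, 3.7).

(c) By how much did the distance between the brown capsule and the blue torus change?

-5.5

The distance was about 6.7 in the first image and 1.2 in the second, so they moved 5.5 units closer together.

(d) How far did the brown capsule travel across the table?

2.8

The brown capsule moved from about (11.2, 7.6) to (10.4, 4.9), a distance of √(0.8² + 2.7²) ≈ 2.8.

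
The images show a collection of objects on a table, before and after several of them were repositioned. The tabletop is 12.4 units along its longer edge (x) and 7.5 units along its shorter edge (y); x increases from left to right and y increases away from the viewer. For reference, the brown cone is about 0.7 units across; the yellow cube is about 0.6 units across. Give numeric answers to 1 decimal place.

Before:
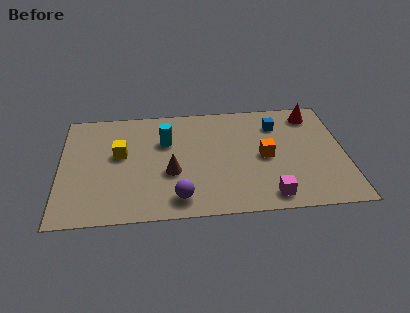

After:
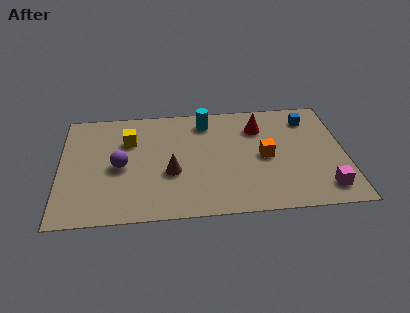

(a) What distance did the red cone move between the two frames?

2.5

The red cone was near (11.1, 6.3) before and (8.7, 5.6) after, so it travelled √(2.4² + 0.7²) ≈ 2.5 units.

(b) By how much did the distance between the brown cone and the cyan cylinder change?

+1.6

Before: roughly 2.1 units apart; after: 3.7. That's 1.6 units further apart.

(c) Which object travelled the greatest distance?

the purple sphere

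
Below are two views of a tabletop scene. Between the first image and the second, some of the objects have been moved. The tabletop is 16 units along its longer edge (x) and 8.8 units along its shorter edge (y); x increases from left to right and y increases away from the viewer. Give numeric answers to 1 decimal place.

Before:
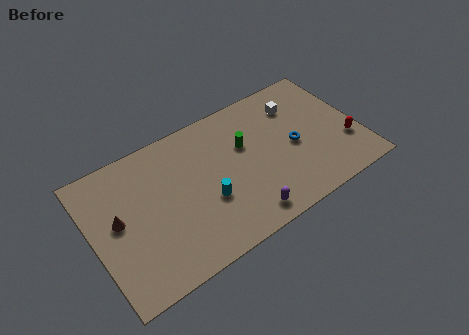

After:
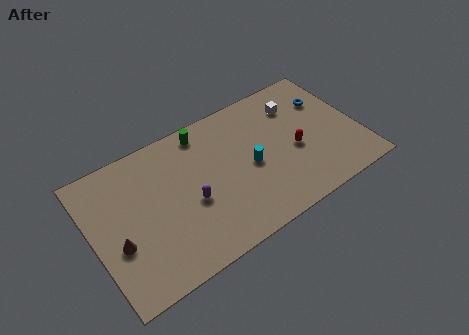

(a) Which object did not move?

the white cube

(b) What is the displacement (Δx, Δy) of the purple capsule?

(-2.8, 2.5)

From the two frames, the purple capsule sits at roughly (8.5, 1.2) before and (5.7, 3.7) after.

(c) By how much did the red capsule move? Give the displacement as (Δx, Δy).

(-3.0, 1.0)

From the two frames, the red capsule sits at roughly (15.1, 2.8) before and (12.1, 3.8) after.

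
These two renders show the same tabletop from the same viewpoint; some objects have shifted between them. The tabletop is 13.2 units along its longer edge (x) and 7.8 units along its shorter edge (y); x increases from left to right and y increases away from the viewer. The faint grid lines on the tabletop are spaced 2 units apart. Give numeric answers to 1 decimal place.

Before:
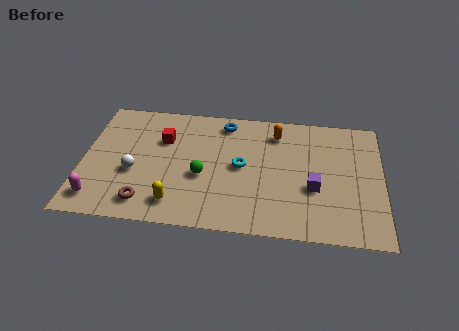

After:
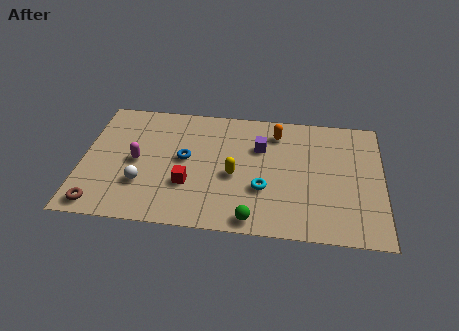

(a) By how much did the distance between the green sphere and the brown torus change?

+3.6

The distance was about 3.1 in the first image and 6.7 in the second, so they moved 3.6 units further apart.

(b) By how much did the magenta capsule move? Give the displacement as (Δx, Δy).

(1.6, 2.5)

The magenta capsule was at about (0.8, 1.3) and moved to about (2.4, 3.8).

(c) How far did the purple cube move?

3.3

From (10.2, 3.0) to (7.8, 5.3), the purple cube covered √(2.4² + 2.3²) ≈ 3.3 units.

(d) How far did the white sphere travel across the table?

0.8

The white sphere was near (2.3, 3.1) before and (2.7, 2.4) after, so it travelled √(0.4² + 0.7²) ≈ 0.8 units.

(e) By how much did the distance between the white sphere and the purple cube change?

-2.0

The distance was about 7.9 in the first image and 5.9 in the second, so they moved 2.0 units closer together.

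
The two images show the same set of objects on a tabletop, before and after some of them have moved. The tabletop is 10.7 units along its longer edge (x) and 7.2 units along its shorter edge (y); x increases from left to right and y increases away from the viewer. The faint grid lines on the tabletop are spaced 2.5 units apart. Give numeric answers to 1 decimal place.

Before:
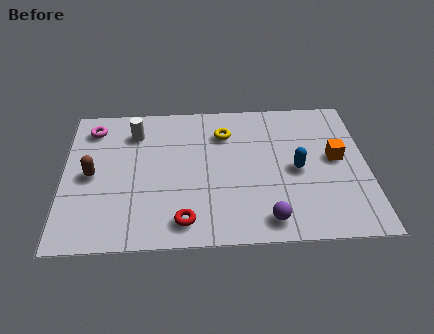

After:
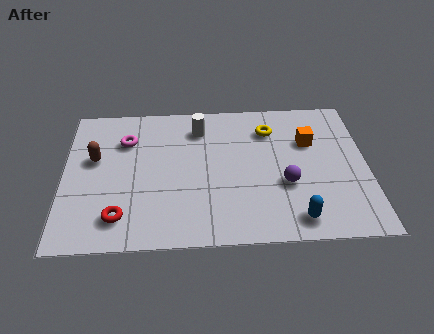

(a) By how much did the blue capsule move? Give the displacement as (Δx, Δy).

(-0.1, -2.4)

From the two frames, the blue capsule sits at roughly (8.2, 3.4) before and (8.1, 1.0) after.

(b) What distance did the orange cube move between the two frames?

1.3

From (9.6, 3.9) to (8.7, 4.8), the orange cube covered √(0.9² + 0.9²) ≈ 1.3 units.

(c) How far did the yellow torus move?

1.6

The yellow torus moved from about (5.7, 5.4) to (7.3, 5.5), a distance of √(1.6² + 0.1²) ≈ 1.6.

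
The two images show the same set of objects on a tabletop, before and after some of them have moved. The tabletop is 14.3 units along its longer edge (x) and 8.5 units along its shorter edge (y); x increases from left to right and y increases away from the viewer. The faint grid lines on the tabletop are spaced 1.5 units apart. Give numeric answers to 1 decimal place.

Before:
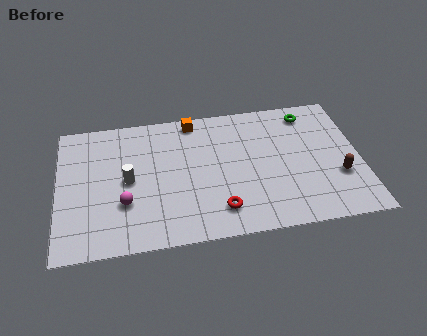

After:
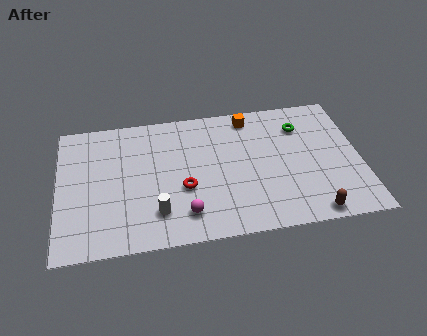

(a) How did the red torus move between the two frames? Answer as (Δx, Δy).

(-1.6, 1.6)

From the two frames, the red torus sits at roughly (7.5, 1.7) before and (5.9, 3.3) after.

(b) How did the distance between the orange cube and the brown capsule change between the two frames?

-1.1

Before: roughly 8.2 units apart; after: 7.1. That's 1.1 units closer together.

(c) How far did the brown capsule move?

2.5

The brown capsule moved from about (13.2, 2.9) to (11.8, 0.8), a distance of √(1.4² + 2.1²) ≈ 2.5.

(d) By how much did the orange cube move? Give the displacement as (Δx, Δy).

(2.7, -0.2)

From the two frames, the orange cube sits at roughly (6.5, 7.6) before and (9.2, 7.4) after.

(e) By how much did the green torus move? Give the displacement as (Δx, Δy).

(-0.4, -0.8)

From the two frames, the green torus sits at roughly (12.0, 7.2) before and (11.6, 6.4) after.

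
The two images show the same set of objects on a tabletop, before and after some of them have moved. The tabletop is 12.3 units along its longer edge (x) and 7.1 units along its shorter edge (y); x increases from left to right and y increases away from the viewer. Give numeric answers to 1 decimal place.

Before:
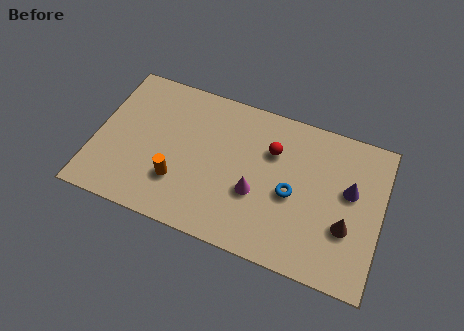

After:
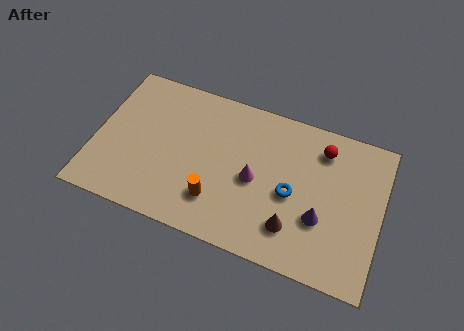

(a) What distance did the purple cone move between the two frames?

2.0

From (10.9, 4.2) to (9.8, 2.5), the purple cone covered √(1.1² + 1.7²) ≈ 2.0 units.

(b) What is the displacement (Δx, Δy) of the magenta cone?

(-0.1, 0.6)

From the two frames, the magenta cone sits at roughly (7.0, 2.7) before and (6.9, 3.3) after.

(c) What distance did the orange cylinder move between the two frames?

1.7

The orange cylinder moved from about (3.7, 2.1) to (5.4, 1.8), a distance of √(1.7² + 0.3²) ≈ 1.7.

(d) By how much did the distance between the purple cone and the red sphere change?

-0.3

They were about 3.5 units apart before and 3.2 after — 0.3 units closer together.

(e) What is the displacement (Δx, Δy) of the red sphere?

(2.1, 0.8)

The red sphere was at about (7.5, 4.9) and moved to about (9.6, 5.7).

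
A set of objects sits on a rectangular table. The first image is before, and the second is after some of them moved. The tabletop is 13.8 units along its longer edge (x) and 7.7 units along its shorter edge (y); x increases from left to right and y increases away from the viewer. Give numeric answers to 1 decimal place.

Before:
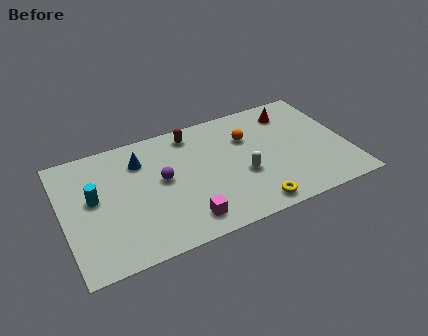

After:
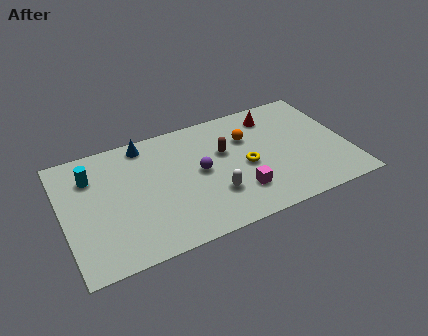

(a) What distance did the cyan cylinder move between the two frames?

1.4

From (1.5, 4.3) to (1.5, 5.7), the cyan cylinder covered √(0.0² + 1.4²) ≈ 1.4 units.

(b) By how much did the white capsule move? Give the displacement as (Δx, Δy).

(-1.5, -0.7)

From the two frames, the white capsule sits at roughly (8.6, 3.0) before and (7.1, 2.3) after.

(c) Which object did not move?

the orange sphere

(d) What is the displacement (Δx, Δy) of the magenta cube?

(2.7, 0.7)

The magenta cube started near (5.6, 1.3) and ended near (8.3, 2.0).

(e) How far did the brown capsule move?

2.3

The brown capsule moved from about (6.5, 6.6) to (7.9, 4.8), a distance of √(1.4² + 1.8²) ≈ 2.3.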